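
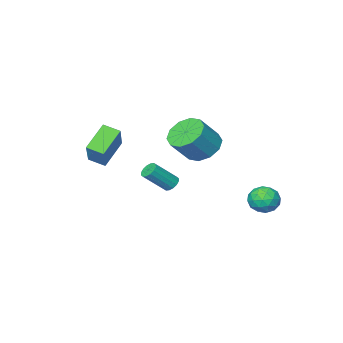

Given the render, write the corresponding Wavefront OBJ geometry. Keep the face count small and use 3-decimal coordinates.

v -1.628 4.297 -2.249
v -1.075 4.511 -2.86
v -1.725 3.029 -2.78
v -1.172 3.243 -3.391
v -0.908 3.171 -2.585
v -0.849 3.954 -2.256
v -1.951 3.586 -3.384
v -1.892 4.369 -3.055
v -1.275 4.071 -3.561
v -0.63 3.815 -3.067
v -2.17 3.725 -2.573
v -1.525 3.469 -2.079
v -1.343 4.515 -2.507
v -1.457 3.025 -3.133
v -1.302 2.982 -2.658
v -0.977 3.108 -3.017
v -1.21 4.188 -2.153
v -0.885 4.314 -2.512
v -0.787 3.526 -2.35
v -1.915 3.226 -3.128
v -1.59 3.352 -3.487
v -1.823 4.432 -2.623
v -1.498 4.558 -2.982
v -2.013 4.014 -3.29
v -1.135 4.383 -3.279
v -1.192 3.638 -3.592
v -1.65 3.839 -3.587
v -1.615 4.299 -3.394
v -0.756 4.232 -2.989
v -0.813 3.487 -3.301
v -0.658 3.444 -2.827
v -0.623 3.905 -2.634
v -0.874 3.974 -3.401
v -1.987 4.053 -2.339
v -2.044 3.308 -2.651
v -2.177 3.635 -3.006
v -2.142 4.096 -2.813
v -1.608 3.902 -2.048
v -1.665 3.157 -2.361
v -1.185 3.241 -2.246
v -1.15 3.701 -2.053
v -1.926 3.566 -2.239
v 0.193 1.08 0.146
v 0.864 1.604 -0.47
v 1.957 1.624 0.739
v 1.287 1.1 1.354
v 0.503 2.039 -0.15
v 1.597 2.059 1.058
v 0.024 2.107 0.282
v 1.117 2.127 1.491
v -0.39 1.784 0.662
v 0.703 1.804 1.871
v -0.582 1.191 0.845
v 0.511 1.211 2.054
v -0.477 0.556 0.761
v 0.616 0.576 1.97
v -0.117 0.121 0.442
v 0.977 0.141 1.65
v 0.363 0.053 0.009
v 1.456 0.073 1.218
v 0.777 0.376 -0.371
v 1.87 0.396 0.838
v 0.969 0.969 -0.554
v 2.062 0.989 0.655
v 2.964 -3.315 -0.027
v 3.814 -2.127 1.383
v 2.452 -2.588 -0.331
v 3.301 -1.4 1.08
v 4.199 -2.9 -1.12
v 5.048 -1.712 0.291
v 3.686 -2.173 -1.423
v 4.536 -0.985 -0.013
v -0.488 -2.586 -3.859
v -0.185 -2.788 -4.23
v 0.972 -3.137 -3.091
v 0.668 -2.934 -2.721
v -0.117 -2.528 -4.219
v 1.04 -2.877 -3.08
v -0.149 -2.283 -4.111
v 1.008 -2.632 -2.973
v -0.272 -2.119 -3.937
v 0.885 -2.468 -2.798
v -0.452 -2.08 -3.741
v 0.705 -2.429 -2.603
v -0.643 -2.177 -3.577
v 0.514 -2.526 -2.439
v -0.792 -2.383 -3.489
v 0.365 -2.732 -2.35
v -0.86 -2.643 -3.5
v 0.297 -2.992 -2.361
v -0.828 -2.888 -3.607
v 0.329 -3.237 -2.469
v -0.705 -3.052 -3.782
v 0.452 -3.401 -2.643
v -0.525 -3.091 -3.977
v 0.632 -3.44 -2.839
v -0.334 -2.994 -4.141
v 0.823 -3.343 -3.003
f 1 38 17
f 38 12 41
f 17 41 6
f 38 41 17
f 1 17 13
f 17 6 18
f 13 18 2
f 17 18 13
f 1 13 22
f 13 2 23
f 22 23 8
f 13 23 22
f 1 22 34
f 22 8 37
f 34 37 11
f 22 37 34
f 1 34 38
f 34 11 42
f 38 42 12
f 34 42 38
f 2 18 29
f 18 6 32
f 29 32 10
f 18 32 29
f 6 41 19
f 41 12 40
f 19 40 5
f 41 40 19
f 12 42 39
f 42 11 35
f 39 35 3
f 42 35 39
f 11 37 36
f 37 8 24
f 36 24 7
f 37 24 36
f 8 23 28
f 23 2 25
f 28 25 9
f 23 25 28
f 4 30 16
f 30 10 31
f 16 31 5
f 30 31 16
f 4 16 14
f 16 5 15
f 14 15 3
f 16 15 14
f 4 14 21
f 14 3 20
f 21 20 7
f 14 20 21
f 4 21 26
f 21 7 27
f 26 27 9
f 21 27 26
f 4 26 30
f 26 9 33
f 30 33 10
f 26 33 30
f 5 31 19
f 31 10 32
f 19 32 6
f 31 32 19
f 3 15 39
f 15 5 40
f 39 40 12
f 15 40 39
f 7 20 36
f 20 3 35
f 36 35 11
f 20 35 36
f 9 27 28
f 27 7 24
f 28 24 8
f 27 24 28
f 10 33 29
f 33 9 25
f 29 25 2
f 33 25 29
f 44 43 47
f 44 47 45
f 45 47 48
f 45 48 46
f 47 43 49
f 47 49 48
f 48 49 50
f 48 50 46
f 49 43 51
f 49 51 50
f 50 51 52
f 50 52 46
f 51 43 53
f 51 53 52
f 52 53 54
f 52 54 46
f 53 43 55
f 53 55 54
f 54 55 56
f 54 56 46
f 55 43 57
f 55 57 56
f 56 57 58
f 56 58 46
f 57 43 59
f 57 59 58
f 58 59 60
f 58 60 46
f 59 43 61
f 59 61 60
f 60 61 62
f 60 62 46
f 61 43 63
f 61 63 62
f 62 63 64
f 62 64 46
f 63 43 44
f 63 44 64
f 64 44 45
f 64 45 46
f 66 68 65
f 69 66 65
f 65 68 67
f 67 69 65
f 66 72 68
f 70 66 69
f 70 72 66
f 68 72 67
f 71 69 67
f 67 72 71
f 71 70 69
f 72 70 71
f 74 73 77
f 74 77 75
f 75 77 78
f 75 78 76
f 77 73 79
f 77 79 78
f 78 79 80
f 78 80 76
f 79 73 81
f 79 81 80
f 80 81 82
f 80 82 76
f 81 73 83
f 81 83 82
f 82 83 84
f 82 84 76
f 83 73 85
f 83 85 84
f 84 85 86
f 84 86 76
f 85 73 87
f 85 87 86
f 86 87 88
f 86 88 76
f 87 73 89
f 87 89 88
f 88 89 90
f 88 90 76
f 89 73 91
f 89 91 90
f 90 91 92
f 90 92 76
f 91 73 93
f 91 93 92
f 92 93 94
f 92 94 76
f 93 73 95
f 93 95 94
f 94 95 96
f 94 96 76
f 95 73 97
f 95 97 96
f 96 97 98
f 96 98 76
f 97 73 74
f 97 74 98
f 98 74 75
f 98 75 76



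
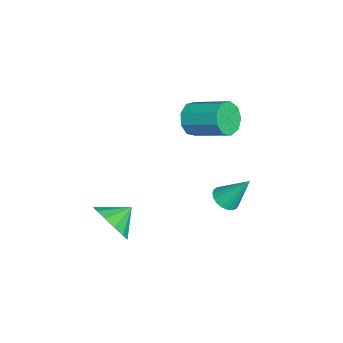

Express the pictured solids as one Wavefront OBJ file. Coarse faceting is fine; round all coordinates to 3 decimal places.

v 2.351 1.422 -2.971
v 2.933 1.326 -2.968
v 2.489 2.298 -1.749
v 2.915 1.526 -3.109
v 2.799 1.708 -3.227
v 2.606 1.841 -3.3
v 2.369 1.901 -3.316
v 2.129 1.879 -3.273
v 1.927 1.777 -3.177
v 1.798 1.615 -3.046
v 1.765 1.419 -2.902
v 1.833 1.224 -2.77
v 1.991 1.063 -2.673
v 2.211 0.964 -2.627
v 2.455 0.945 -2.641
v 2.681 1.008 -2.712
v 2.85 1.143 -2.828
v -1.453 -0.158 -1.624
v -1.063 -0.015 -2.296
v -0.397 1.402 -1.608
v -0.787 1.258 -0.936
v -1.549 0.22 -2.311
v -0.883 1.637 -1.622
v -1.99 0.279 -2.004
v -1.324 1.695 -1.316
v -2.18 0.133 -1.52
v -1.514 1.549 -0.831
v -2.029 -0.15 -1.084
v -1.364 1.267 -0.396
v -1.609 -0.436 -0.901
v -0.944 0.981 -0.213
v -1.116 -0.592 -1.057
v -0.45 0.824 -0.368
v -0.78 -0.546 -1.478
v -0.114 0.871 -0.789
v -0.759 -0.318 -1.967
v -0.093 1.099 -1.279
v 3.305 -2.732 -3.971
v 3.85 -2.845 -3.189
v 2.735 -2.008 -3.469
v 4.085 -2.457 -3.483
v 4.072 -2.155 -3.932
v 3.815 -2.037 -4.394
v 3.397 -2.14 -4.721
v 2.949 -2.43 -4.81
v 2.615 -2.817 -4.633
v 2.5 -3.176 -4.246
v 2.64 -3.395 -3.771
v 2.992 -3.403 -3.36
v 3.443 -3.198 -3.143
f 2 1 4
f 2 4 3
f 4 1 5
f 4 5 3
f 5 1 6
f 5 6 3
f 6 1 7
f 6 7 3
f 7 1 8
f 7 8 3
f 8 1 9
f 8 9 3
f 9 1 10
f 9 10 3
f 10 1 11
f 10 11 3
f 11 1 12
f 11 12 3
f 12 1 13
f 12 13 3
f 13 1 14
f 13 14 3
f 14 1 15
f 14 15 3
f 15 1 16
f 15 16 3
f 16 1 17
f 16 17 3
f 17 1 2
f 17 2 3
f 19 18 22
f 19 22 20
f 20 22 23
f 20 23 21
f 22 18 24
f 22 24 23
f 23 24 25
f 23 25 21
f 24 18 26
f 24 26 25
f 25 26 27
f 25 27 21
f 26 18 28
f 26 28 27
f 27 28 29
f 27 29 21
f 28 18 30
f 28 30 29
f 29 30 31
f 29 31 21
f 30 18 32
f 30 32 31
f 31 32 33
f 31 33 21
f 32 18 34
f 32 34 33
f 33 34 35
f 33 35 21
f 34 18 36
f 34 36 35
f 35 36 37
f 35 37 21
f 36 18 19
f 36 19 37
f 37 19 20
f 37 20 21
f 39 38 41
f 39 41 40
f 41 38 42
f 41 42 40
f 42 38 43
f 42 43 40
f 43 38 44
f 43 44 40
f 44 38 45
f 44 45 40
f 45 38 46
f 45 46 40
f 46 38 47
f 46 47 40
f 47 38 48
f 47 48 40
f 48 38 49
f 48 49 40
f 49 38 50
f 49 50 40
f 50 38 39
f 50 39 40



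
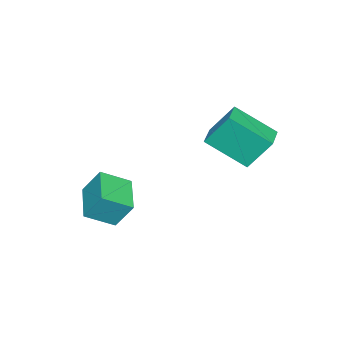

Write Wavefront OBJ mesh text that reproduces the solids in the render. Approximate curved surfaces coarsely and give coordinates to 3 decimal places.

v 2.215 -0.24 -3.823
v 2.956 -1.251 -3.114
v 2.104 0.511 -2.635
v 2.845 -0.5 -1.927
v 3.735 0.6 -4.213
v 4.476 -0.411 -3.505
v 3.624 1.351 -3.026
v 4.365 0.34 -2.317
v -1.256 2.399 -1.029
v -1.599 3.334 0.398
v -1.59 4.155 -2.259
v -1.933 5.089 -0.832
v 0.013 2.711 -0.928
v -0.33 3.645 0.499
v -0.321 4.466 -2.158
v -0.664 5.401 -0.731
f 2 4 1
f 5 2 1
f 1 4 3
f 3 5 1
f 2 8 4
f 6 2 5
f 6 8 2
f 4 8 3
f 7 5 3
f 3 8 7
f 7 6 5
f 8 6 7
f 10 12 9
f 13 10 9
f 9 12 11
f 11 13 9
f 10 16 12
f 14 10 13
f 14 16 10
f 12 16 11
f 15 13 11
f 11 16 15
f 15 14 13
f 16 14 15



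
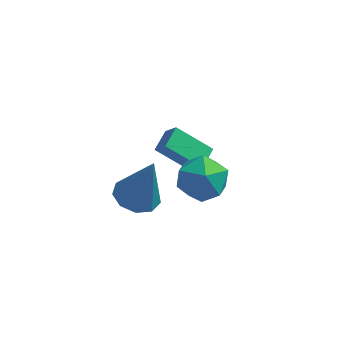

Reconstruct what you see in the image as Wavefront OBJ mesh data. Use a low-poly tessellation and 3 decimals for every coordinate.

v -4.391 0.571 -0.52
v -3.931 0.255 0.147
v -4.144 1.492 -0.255
v -3.683 1.177 0.412
v -2.957 0.483 -1.552
v -2.496 0.168 -0.885
v -2.709 1.405 -1.287
v -2.249 1.089 -0.62
v -4.231 -3.696 1.346
v -3.578 -4.285 1.157
v -3.609 -3.664 3.394
v -3.37 -3.71 1.085
v -3.565 -3.128 1.135
v -4.072 -2.812 1.284
v -4.653 -2.909 1.462
v -5.037 -3.374 1.586
v -5.043 -3.99 1.598
v -4.67 -4.468 1.491
v -4.091 -4.584 1.317
v -3.032 -0.491 0.125
v -2.486 -0.639 -0.835
v -2.074 -1.821 0.875
v -1.528 -1.969 -0.085
v -1.361 -1.044 0.514
v -1.953 -0.222 0.05
v -2.607 -2.238 -0.01
v -3.199 -1.416 -0.474
v -2.223 -1.719 -0.919
v -1.453 -0.981 -0.595
v -3.107 -1.479 0.635
v -2.337 -0.741 0.959
f 2 4 1
f 5 2 1
f 1 4 3
f 3 5 1
f 2 8 4
f 6 2 5
f 6 8 2
f 4 8 3
f 7 5 3
f 3 8 7
f 7 6 5
f 8 6 7
f 10 9 12
f 10 12 11
f 12 9 13
f 12 13 11
f 13 9 14
f 13 14 11
f 14 9 15
f 14 15 11
f 15 9 16
f 15 16 11
f 16 9 17
f 16 17 11
f 17 9 18
f 17 18 11
f 18 9 19
f 18 19 11
f 19 9 10
f 19 10 11
f 20 31 25
f 20 25 21
f 20 21 27
f 20 27 30
f 20 30 31
f 21 25 29
f 25 31 24
f 31 30 22
f 30 27 26
f 27 21 28
f 23 29 24
f 23 24 22
f 23 22 26
f 23 26 28
f 23 28 29
f 24 29 25
f 22 24 31
f 26 22 30
f 28 26 27
f 29 28 21



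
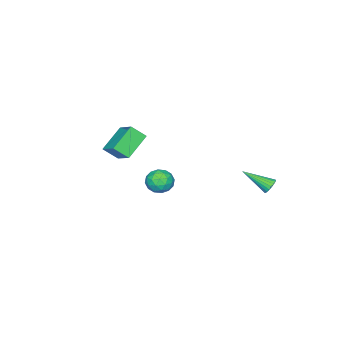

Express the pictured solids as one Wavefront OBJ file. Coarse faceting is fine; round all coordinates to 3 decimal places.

v -2.792 3.504 -2.112
v -2.471 3.806 -1.854
v -2.228 2.116 -1.188
v -2.646 3.814 -1.734
v -2.846 3.77 -1.68
v -3.037 3.679 -1.7
v -3.185 3.558 -1.791
v -3.265 3.428 -1.938
v -3.263 3.311 -2.115
v -3.18 3.227 -2.291
v -3.03 3.191 -2.437
v -2.838 3.21 -2.526
v -2.639 3.279 -2.543
v -2.466 3.387 -2.486
v -2.349 3.516 -2.364
v -2.308 3.642 -2.199
v -2.352 3.745 -2.018
v -0.827 -4.758 0.34
v -0.213 -3.552 1.156
v -1.258 -4.075 -0.346
v -0.644 -2.869 0.469
v 0.604 -4.831 -0.629
v 1.218 -3.625 0.186
v 0.173 -4.148 -1.316
v 0.787 -2.942 -0.5
v 1.872 0.333 -0.529
v 2.268 0.988 -0.341
v 2.732 -0.368 0.101
v 3.128 0.287 0.289
v 2.421 0.149 0.608
v 1.889 0.582 0.219
v 3.111 0.038 -0.459
v 2.579 0.471 -0.848
v 3.034 0.806 -0.298
v 2.607 0.874 0.362
v 2.393 -0.254 -0.602
v 1.966 -0.186 0.058
v 1.994 0.722 -0.49
v 3.006 -0.102 0.25
v 2.59 -0.183 0.438
v 2.823 0.202 0.548
v 1.771 0.483 -0.161
v 2.004 0.869 -0.05
v 2.094 0.375 0.507
v 2.996 -0.249 -0.19
v 3.229 0.137 -0.079
v 2.177 0.418 -0.788
v 2.41 0.803 -0.678
v 2.906 0.245 -0.747
v 2.677 1 -0.354
v 3.183 0.588 0.016
v 3.173 0.442 -0.424
v 2.861 0.696 -0.652
v 2.427 1.04 0.034
v 2.932 0.628 0.404
v 2.516 0.547 0.591
v 2.204 0.802 0.363
v 2.877 0.933 0.059
v 2.068 -0.008 -0.644
v 2.573 -0.42 -0.274
v 2.796 -0.182 -0.603
v 2.484 0.073 -0.831
v 1.817 0.032 -0.256
v 2.323 -0.38 0.114
v 2.139 -0.076 0.412
v 1.827 0.178 0.184
v 2.123 -0.313 -0.299
f 2 1 4
f 2 4 3
f 4 1 5
f 4 5 3
f 5 1 6
f 5 6 3
f 6 1 7
f 6 7 3
f 7 1 8
f 7 8 3
f 8 1 9
f 8 9 3
f 9 1 10
f 9 10 3
f 10 1 11
f 10 11 3
f 11 1 12
f 11 12 3
f 12 1 13
f 12 13 3
f 13 1 14
f 13 14 3
f 14 1 15
f 14 15 3
f 15 1 16
f 15 16 3
f 16 1 17
f 16 17 3
f 17 1 2
f 17 2 3
f 19 21 18
f 22 19 18
f 18 21 20
f 20 22 18
f 19 25 21
f 23 19 22
f 23 25 19
f 21 25 20
f 24 22 20
f 20 25 24
f 24 23 22
f 25 23 24
f 26 63 42
f 63 37 66
f 42 66 31
f 63 66 42
f 26 42 38
f 42 31 43
f 38 43 27
f 42 43 38
f 26 38 47
f 38 27 48
f 47 48 33
f 38 48 47
f 26 47 59
f 47 33 62
f 59 62 36
f 47 62 59
f 26 59 63
f 59 36 67
f 63 67 37
f 59 67 63
f 27 43 54
f 43 31 57
f 54 57 35
f 43 57 54
f 31 66 44
f 66 37 65
f 44 65 30
f 66 65 44
f 37 67 64
f 67 36 60
f 64 60 28
f 67 60 64
f 36 62 61
f 62 33 49
f 61 49 32
f 62 49 61
f 33 48 53
f 48 27 50
f 53 50 34
f 48 50 53
f 29 55 41
f 55 35 56
f 41 56 30
f 55 56 41
f 29 41 39
f 41 30 40
f 39 40 28
f 41 40 39
f 29 39 46
f 39 28 45
f 46 45 32
f 39 45 46
f 29 46 51
f 46 32 52
f 51 52 34
f 46 52 51
f 29 51 55
f 51 34 58
f 55 58 35
f 51 58 55
f 30 56 44
f 56 35 57
f 44 57 31
f 56 57 44
f 28 40 64
f 40 30 65
f 64 65 37
f 40 65 64
f 32 45 61
f 45 28 60
f 61 60 36
f 45 60 61
f 34 52 53
f 52 32 49
f 53 49 33
f 52 49 53
f 35 58 54
f 58 34 50
f 54 50 27
f 58 50 54



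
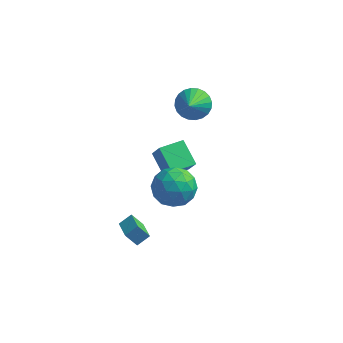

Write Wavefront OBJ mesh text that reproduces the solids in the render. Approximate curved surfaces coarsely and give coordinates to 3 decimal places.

v 0.877 3.579 0.415
v 1.829 3.617 0.297
v 1.083 2.181 1.625
v 1.781 3.856 0.582
v 1.595 4.053 0.841
v 1.3 4.178 1.035
v 0.941 4.211 1.135
v 0.572 4.148 1.125
v 0.249 3.999 1.007
v 0.022 3.786 0.799
v -0.075 3.541 0.533
v -0.027 3.302 0.248
v 0.159 3.105 -0.01
v 0.454 2.98 -0.205
v 0.813 2.947 -0.305
v 1.183 3.009 -0.295
v 1.505 3.159 -0.177
v 1.732 3.372 0.031
v 0.904 -2.609 0.557
v 1.814 -2.262 1.219
v 2.106 -3.478 -0.639
v 3.016 -3.131 0.023
v 2.263 -3.939 0.433
v 1.52 -3.401 1.173
v 2.4 -2.339 -0.593
v 1.657 -1.801 0.147
v 2.739 -2.095 0.509
v 2.654 -3.084 1.143
v 1.266 -2.656 -0.563
v 1.181 -3.645 0.071
v 1.254 -2.359 0.993
v 2.666 -3.381 -0.413
v 2.224 -3.856 -0.172
v 2.759 -3.652 0.217
v 1.081 -3.029 0.966
v 1.616 -2.825 1.355
v 1.88 -3.81 0.893
v 2.304 -2.915 -0.775
v 2.839 -2.711 -0.386
v 1.161 -2.088 0.363
v 1.696 -1.884 0.752
v 2.04 -1.93 -0.313
v 2.332 -2.057 0.965
v 3.038 -2.568 0.261
v 2.676 -2.102 -0.1
v 2.24 -1.786 0.334
v 2.282 -2.638 1.337
v 2.989 -3.149 0.634
v 2.546 -3.624 0.875
v 2.11 -3.308 1.31
v 2.826 -2.54 0.92
v 0.931 -2.591 -0.054
v 1.638 -3.102 -0.757
v 1.81 -2.432 -0.73
v 1.374 -2.116 -0.295
v 0.882 -3.172 0.319
v 1.588 -3.683 -0.385
v 1.68 -3.954 0.246
v 1.244 -3.638 0.68
v 1.094 -3.2 -0.34
v -0.821 -3.088 -3.552
v -0.334 -2.609 -3.118
v -0.253 -2.971 -4.317
v 0.234 -2.492 -3.883
v -0.134 -4.108 -3.197
v 0.353 -3.629 -2.763
v 0.434 -3.991 -3.962
v 0.921 -3.512 -3.528
v 1.053 -0.422 -1.315
v 0.096 0.475 -0.509
v 0.55 -0.072 -2.301
v -0.407 0.825 -1.494
v 1.967 0.635 -1.406
v 1.01 1.532 -0.599
v 1.464 0.985 -2.391
v 0.507 1.882 -1.585
f 2 1 4
f 2 4 3
f 4 1 5
f 4 5 3
f 5 1 6
f 5 6 3
f 6 1 7
f 6 7 3
f 7 1 8
f 7 8 3
f 8 1 9
f 8 9 3
f 9 1 10
f 9 10 3
f 10 1 11
f 10 11 3
f 11 1 12
f 11 12 3
f 12 1 13
f 12 13 3
f 13 1 14
f 13 14 3
f 14 1 15
f 14 15 3
f 15 1 16
f 15 16 3
f 16 1 17
f 16 17 3
f 17 1 18
f 17 18 3
f 18 1 2
f 18 2 3
f 19 56 35
f 56 30 59
f 35 59 24
f 56 59 35
f 19 35 31
f 35 24 36
f 31 36 20
f 35 36 31
f 19 31 40
f 31 20 41
f 40 41 26
f 31 41 40
f 19 40 52
f 40 26 55
f 52 55 29
f 40 55 52
f 19 52 56
f 52 29 60
f 56 60 30
f 52 60 56
f 20 36 47
f 36 24 50
f 47 50 28
f 36 50 47
f 24 59 37
f 59 30 58
f 37 58 23
f 59 58 37
f 30 60 57
f 60 29 53
f 57 53 21
f 60 53 57
f 29 55 54
f 55 26 42
f 54 42 25
f 55 42 54
f 26 41 46
f 41 20 43
f 46 43 27
f 41 43 46
f 22 48 34
f 48 28 49
f 34 49 23
f 48 49 34
f 22 34 32
f 34 23 33
f 32 33 21
f 34 33 32
f 22 32 39
f 32 21 38
f 39 38 25
f 32 38 39
f 22 39 44
f 39 25 45
f 44 45 27
f 39 45 44
f 22 44 48
f 44 27 51
f 48 51 28
f 44 51 48
f 23 49 37
f 49 28 50
f 37 50 24
f 49 50 37
f 21 33 57
f 33 23 58
f 57 58 30
f 33 58 57
f 25 38 54
f 38 21 53
f 54 53 29
f 38 53 54
f 27 45 46
f 45 25 42
f 46 42 26
f 45 42 46
f 28 51 47
f 51 27 43
f 47 43 20
f 51 43 47
f 62 64 61
f 65 62 61
f 61 64 63
f 63 65 61
f 62 68 64
f 66 62 65
f 66 68 62
f 64 68 63
f 67 65 63
f 63 68 67
f 67 66 65
f 68 66 67
f 70 72 69
f 73 70 69
f 69 72 71
f 71 73 69
f 70 76 72
f 74 70 73
f 74 76 70
f 72 76 71
f 75 73 71
f 71 76 75
f 75 74 73
f 76 74 75



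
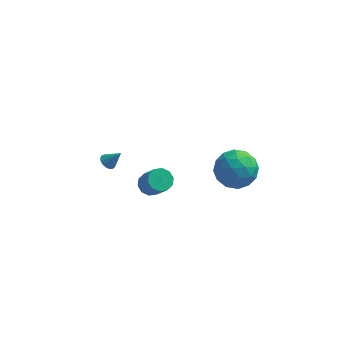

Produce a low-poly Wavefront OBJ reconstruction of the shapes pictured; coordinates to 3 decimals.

v 2.398 0.614 -0.017
v 3.009 0.725 1.021
v 3.411 -1.005 -0.441
v 4.022 -0.894 0.597
v 2.848 -1.182 0.615
v 2.222 -0.182 0.877
v 4.198 -0.098 -0.297
v 3.572 0.902 -0.035
v 4.122 0.285 0.847
v 3.288 -0.385 1.411
v 3.132 0.105 -0.831
v 2.298 -0.565 -0.267
v 2.614 0.812 0.539
v 3.806 -1.092 0.041
v 3.116 -1.261 0.052
v 3.475 -1.196 0.661
v 2.152 0.279 0.455
v 2.511 0.344 1.064
v 2.417 -0.777 0.826
v 3.909 -0.624 -0.484
v 4.268 -0.559 0.125
v 2.945 0.916 -0.081
v 3.304 0.981 0.528
v 4.003 0.497 -0.246
v 3.628 0.618 1.047
v 4.223 -0.333 0.798
v 4.327 0.134 0.273
v 3.959 0.722 0.427
v 3.137 0.225 1.378
v 3.733 -0.727 1.129
v 3.043 -0.896 1.14
v 2.675 -0.308 1.294
v 3.792 -0.034 1.276
v 2.687 0.447 -0.549
v 3.283 -0.505 -0.798
v 3.745 0.028 -0.714
v 3.377 0.616 -0.56
v 2.197 0.053 -0.218
v 2.792 -0.898 -0.467
v 2.461 -1.002 0.153
v 2.093 -0.414 0.307
v 2.628 -0.246 -0.696
v -1.106 -0.225 -1.481
v -0.502 -0.272 -1.811
v 0.13 -1.003 -0.549
v -0.474 -0.955 -0.219
v -0.506 0.096 -1.596
v 0.126 -0.635 -0.334
v -0.739 0.342 -1.337
v -0.107 -0.389 -0.075
v -1.112 0.371 -1.133
v -0.48 -0.36 0.129
v -1.483 0.173 -1.062
v -0.851 -0.558 0.2
v -1.71 -0.177 -1.151
v -1.078 -0.908 0.111
v -1.706 -0.545 -1.366
v -1.074 -1.276 -0.104
v -1.473 -0.791 -1.625
v -0.841 -1.522 -0.363
v -1.1 -0.82 -1.829
v -0.468 -1.551 -0.567
v -0.729 -0.622 -1.9
v -0.097 -1.353 -0.638
v -3.856 3.212 -3.579
v -3.472 3.12 -3.901
v -3.144 3.248 -2.741
v -3.488 3.364 -3.898
v -3.589 3.573 -3.821
v -3.751 3.699 -3.689
v -3.937 3.713 -3.532
v -4.104 3.613 -3.385
v -4.215 3.421 -3.283
v -4.243 3.181 -3.248
v -4.183 2.948 -3.29
v -4.048 2.776 -3.397
v -3.868 2.703 -3.546
v -3.686 2.747 -3.703
v -3.543 2.898 -3.831
f 1 38 17
f 38 12 41
f 17 41 6
f 38 41 17
f 1 17 13
f 17 6 18
f 13 18 2
f 17 18 13
f 1 13 22
f 13 2 23
f 22 23 8
f 13 23 22
f 1 22 34
f 22 8 37
f 34 37 11
f 22 37 34
f 1 34 38
f 34 11 42
f 38 42 12
f 34 42 38
f 2 18 29
f 18 6 32
f 29 32 10
f 18 32 29
f 6 41 19
f 41 12 40
f 19 40 5
f 41 40 19
f 12 42 39
f 42 11 35
f 39 35 3
f 42 35 39
f 11 37 36
f 37 8 24
f 36 24 7
f 37 24 36
f 8 23 28
f 23 2 25
f 28 25 9
f 23 25 28
f 4 30 16
f 30 10 31
f 16 31 5
f 30 31 16
f 4 16 14
f 16 5 15
f 14 15 3
f 16 15 14
f 4 14 21
f 14 3 20
f 21 20 7
f 14 20 21
f 4 21 26
f 21 7 27
f 26 27 9
f 21 27 26
f 4 26 30
f 26 9 33
f 30 33 10
f 26 33 30
f 5 31 19
f 31 10 32
f 19 32 6
f 31 32 19
f 3 15 39
f 15 5 40
f 39 40 12
f 15 40 39
f 7 20 36
f 20 3 35
f 36 35 11
f 20 35 36
f 9 27 28
f 27 7 24
f 28 24 8
f 27 24 28
f 10 33 29
f 33 9 25
f 29 25 2
f 33 25 29
f 44 43 47
f 44 47 45
f 45 47 48
f 45 48 46
f 47 43 49
f 47 49 48
f 48 49 50
f 48 50 46
f 49 43 51
f 49 51 50
f 50 51 52
f 50 52 46
f 51 43 53
f 51 53 52
f 52 53 54
f 52 54 46
f 53 43 55
f 53 55 54
f 54 55 56
f 54 56 46
f 55 43 57
f 55 57 56
f 56 57 58
f 56 58 46
f 57 43 59
f 57 59 58
f 58 59 60
f 58 60 46
f 59 43 61
f 59 61 60
f 60 61 62
f 60 62 46
f 61 43 63
f 61 63 62
f 62 63 64
f 62 64 46
f 63 43 44
f 63 44 64
f 64 44 45
f 64 45 46
f 66 65 68
f 66 68 67
f 68 65 69
f 68 69 67
f 69 65 70
f 69 70 67
f 70 65 71
f 70 71 67
f 71 65 72
f 71 72 67
f 72 65 73
f 72 73 67
f 73 65 74
f 73 74 67
f 74 65 75
f 74 75 67
f 75 65 76
f 75 76 67
f 76 65 77
f 76 77 67
f 77 65 78
f 77 78 67
f 78 65 79
f 78 79 67
f 79 65 66
f 79 66 67



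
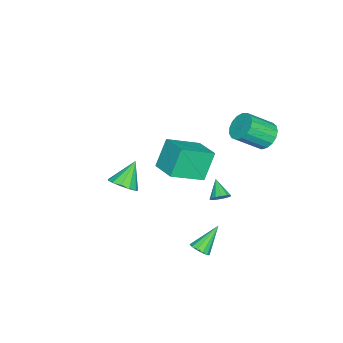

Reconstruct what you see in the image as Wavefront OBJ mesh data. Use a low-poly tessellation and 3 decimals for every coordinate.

v 3.951 3.596 -1.836
v 4.297 3.298 -1.402
v 2.829 4.204 -0.524
v 4.435 3.624 -1.434
v 4.42 3.94 -1.594
v 4.255 4.147 -1.831
v 3.994 4.18 -2.069
v 3.719 4.026 -2.233
v 3.518 3.737 -2.271
v 3.454 3.402 -2.171
v 3.547 3.129 -1.964
v 3.769 3.004 -1.717
v 4.049 3.067 -1.507
v -3.952 4.324 1.823
v -3.188 4.363 1.26
v -2.263 3.174 2.435
v -3.028 3.136 2.997
v -3.124 4.703 1.554
v -2.199 3.515 2.729
v -3.249 4.957 1.91
v -2.325 3.769 3.085
v -3.536 5.066 2.245
v -2.611 3.877 3.42
v -3.918 5.005 2.484
v -2.993 3.816 3.659
v -4.308 4.788 2.571
v -3.383 3.599 3.746
v -4.616 4.465 2.487
v -3.692 3.276 3.662
v -4.773 4.109 2.251
v -3.848 2.921 3.426
v -4.741 3.803 1.916
v -3.817 2.615 3.091
v -4.529 3.616 1.56
v -3.604 2.428 2.735
v -4.184 3.592 1.264
v -3.26 2.403 2.439
v -3.787 3.735 1.096
v -2.862 2.546 2.271
v -3.427 4.013 1.095
v -2.503 2.824 2.27
v 1.274 3.7 0.416
v 1.718 3.326 0.568
v 0.506 3.1 1.184
v 1.733 3.585 0.786
v 1.602 3.88 0.886
v 1.367 4.118 0.837
v 1.102 4.223 0.654
v 0.892 4.163 0.396
v 0.803 3.955 0.145
v 0.864 3.666 -0.02
v 1.054 3.388 -0.047
v 1.315 3.209 0.074
v 1.562 3.186 0.303
v -0.978 -3.145 -2.721
v -0.338 -3.465 -2.097
v -2.142 -2.855 -1.379
v -0.256 -2.938 -2.14
v -0.404 -2.476 -2.368
v -0.734 -2.227 -2.708
v -1.142 -2.269 -3.052
v -1.498 -2.59 -3.291
v -1.689 -3.086 -3.349
v -1.654 -3.602 -3.208
v -1.405 -3.972 -2.913
v -1.021 -4.08 -2.556
v -0.623 -3.891 -2.252
v 2.464 0.421 2.974
v 1.579 0.672 4.602
v 1.069 1.773 2.007
v 0.184 2.025 3.636
v 3.476 1.715 3.324
v 2.591 1.967 4.953
v 2.081 3.068 2.358
v 1.196 3.319 3.986
f 2 1 4
f 2 4 3
f 4 1 5
f 4 5 3
f 5 1 6
f 5 6 3
f 6 1 7
f 6 7 3
f 7 1 8
f 7 8 3
f 8 1 9
f 8 9 3
f 9 1 10
f 9 10 3
f 10 1 11
f 10 11 3
f 11 1 12
f 11 12 3
f 12 1 13
f 12 13 3
f 13 1 2
f 13 2 3
f 15 14 18
f 15 18 16
f 16 18 19
f 16 19 17
f 18 14 20
f 18 20 19
f 19 20 21
f 19 21 17
f 20 14 22
f 20 22 21
f 21 22 23
f 21 23 17
f 22 14 24
f 22 24 23
f 23 24 25
f 23 25 17
f 24 14 26
f 24 26 25
f 25 26 27
f 25 27 17
f 26 14 28
f 26 28 27
f 27 28 29
f 27 29 17
f 28 14 30
f 28 30 29
f 29 30 31
f 29 31 17
f 30 14 32
f 30 32 31
f 31 32 33
f 31 33 17
f 32 14 34
f 32 34 33
f 33 34 35
f 33 35 17
f 34 14 36
f 34 36 35
f 35 36 37
f 35 37 17
f 36 14 38
f 36 38 37
f 37 38 39
f 37 39 17
f 38 14 40
f 38 40 39
f 39 40 41
f 39 41 17
f 40 14 15
f 40 15 41
f 41 15 16
f 41 16 17
f 43 42 45
f 43 45 44
f 45 42 46
f 45 46 44
f 46 42 47
f 46 47 44
f 47 42 48
f 47 48 44
f 48 42 49
f 48 49 44
f 49 42 50
f 49 50 44
f 50 42 51
f 50 51 44
f 51 42 52
f 51 52 44
f 52 42 53
f 52 53 44
f 53 42 54
f 53 54 44
f 54 42 43
f 54 43 44
f 56 55 58
f 56 58 57
f 58 55 59
f 58 59 57
f 59 55 60
f 59 60 57
f 60 55 61
f 60 61 57
f 61 55 62
f 61 62 57
f 62 55 63
f 62 63 57
f 63 55 64
f 63 64 57
f 64 55 65
f 64 65 57
f 65 55 66
f 65 66 57
f 66 55 67
f 66 67 57
f 67 55 56
f 67 56 57
f 69 71 68
f 72 69 68
f 68 71 70
f 70 72 68
f 69 75 71
f 73 69 72
f 73 75 69
f 71 75 70
f 74 72 70
f 70 75 74
f 74 73 72
f 75 73 74



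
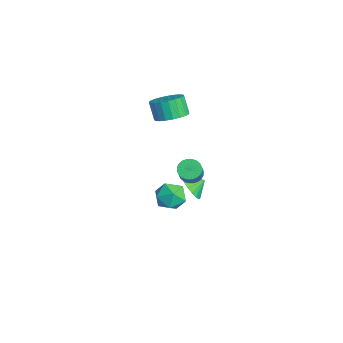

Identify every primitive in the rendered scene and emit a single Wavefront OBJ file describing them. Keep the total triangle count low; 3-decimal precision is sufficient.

v 3.088 1.061 3.121
v 3.538 1.547 2.865
v 4.622 1.185 4.084
v 4.172 0.699 4.339
v 3.39 1.699 3.043
v 4.473 1.337 4.261
v 3.195 1.754 3.232
v 4.278 1.392 4.451
v 2.984 1.704 3.405
v 4.067 1.341 4.623
v 2.789 1.555 3.534
v 3.872 1.193 4.752
v 2.64 1.332 3.6
v 3.723 0.969 4.818
v 2.559 1.067 3.593
v 3.642 0.704 4.812
v 2.558 0.801 3.515
v 3.641 0.439 4.733
v 2.638 0.575 3.376
v 3.722 0.213 4.595
v 2.787 0.423 3.199
v 3.87 0.061 4.417
v 2.982 0.368 3.009
v 4.065 0.006 4.228
v 3.193 0.419 2.837
v 4.276 0.056 4.055
v 3.388 0.567 2.708
v 4.471 0.205 3.926
v 3.537 0.791 2.642
v 4.62 0.428 3.86
v 3.618 1.056 2.648
v 4.701 0.693 3.867
v 3.619 1.321 2.727
v 4.702 0.959 3.945
v 2.947 0.707 1.121
v 3.945 0.547 1.414
v 2.575 -0.907 1.506
v 3.573 -1.067 1.799
v 2.95 -0.445 2.373
v 3.18 0.553 2.135
v 3.34 -0.913 0.785
v 3.57 0.085 0.547
v 4.188 -0.454 1.206
v 3.946 -0.164 2.187
v 2.574 -0.196 0.733
v 2.332 0.094 1.714
v -1.287 2.09 -1.665
v -0.281 2.163 -1.816
v -1.273 2.95 -1.155
v -0.453 2.38 -2.176
v -0.79 2.539 -2.435
v -1.225 2.61 -2.541
v -1.673 2.577 -2.474
v -2.045 2.449 -2.247
v -2.266 2.249 -1.905
v -2.293 2.018 -1.515
v -2.122 1.801 -1.155
v -1.784 1.641 -0.896
v -1.349 1.571 -0.79
v -0.901 1.603 -0.857
v -0.53 1.732 -1.084
v -0.308 1.932 -1.426
v -3.531 1.455 3.24
v -2.927 0.576 3.409
v -3.544 0.386 4.629
v -4.149 1.265 4.46
v -2.673 0.901 3.588
v -3.29 0.71 4.808
v -2.567 1.321 3.707
v -3.184 1.13 4.927
v -2.628 1.764 3.746
v -3.245 1.573 4.965
v -2.846 2.154 3.696
v -3.463 1.963 4.916
v -3.181 2.423 3.568
v -3.799 2.232 4.788
v -3.578 2.525 3.384
v -4.195 2.334 4.603
v -3.966 2.442 3.174
v -4.584 2.251 4.394
v -4.28 2.188 2.976
v -4.897 1.997 4.196
v -4.463 1.808 2.824
v -5.081 1.617 4.043
v -4.486 1.366 2.743
v -5.103 1.176 3.963
v -4.344 0.94 2.749
v -4.961 0.75 3.968
v -4.061 0.604 2.839
v -4.678 0.413 4.059
v -3.686 0.414 2.999
v -4.304 0.224 4.219
v -3.285 0.404 3.201
v -3.902 0.214 4.42
f 2 1 5
f 2 5 3
f 3 5 6
f 3 6 4
f 5 1 7
f 5 7 6
f 6 7 8
f 6 8 4
f 7 1 9
f 7 9 8
f 8 9 10
f 8 10 4
f 9 1 11
f 9 11 10
f 10 11 12
f 10 12 4
f 11 1 13
f 11 13 12
f 12 13 14
f 12 14 4
f 13 1 15
f 13 15 14
f 14 15 16
f 14 16 4
f 15 1 17
f 15 17 16
f 16 17 18
f 16 18 4
f 17 1 19
f 17 19 18
f 18 19 20
f 18 20 4
f 19 1 21
f 19 21 20
f 20 21 22
f 20 22 4
f 21 1 23
f 21 23 22
f 22 23 24
f 22 24 4
f 23 1 25
f 23 25 24
f 24 25 26
f 24 26 4
f 25 1 27
f 25 27 26
f 26 27 28
f 26 28 4
f 27 1 29
f 27 29 28
f 28 29 30
f 28 30 4
f 29 1 31
f 29 31 30
f 30 31 32
f 30 32 4
f 31 1 33
f 31 33 32
f 32 33 34
f 32 34 4
f 33 1 2
f 33 2 34
f 34 2 3
f 34 3 4
f 35 46 40
f 35 40 36
f 35 36 42
f 35 42 45
f 35 45 46
f 36 40 44
f 40 46 39
f 46 45 37
f 45 42 41
f 42 36 43
f 38 44 39
f 38 39 37
f 38 37 41
f 38 41 43
f 38 43 44
f 39 44 40
f 37 39 46
f 41 37 45
f 43 41 42
f 44 43 36
f 48 47 50
f 48 50 49
f 50 47 51
f 50 51 49
f 51 47 52
f 51 52 49
f 52 47 53
f 52 53 49
f 53 47 54
f 53 54 49
f 54 47 55
f 54 55 49
f 55 47 56
f 55 56 49
f 56 47 57
f 56 57 49
f 57 47 58
f 57 58 49
f 58 47 59
f 58 59 49
f 59 47 60
f 59 60 49
f 60 47 61
f 60 61 49
f 61 47 62
f 61 62 49
f 62 47 48
f 62 48 49
f 64 63 67
f 64 67 65
f 65 67 68
f 65 68 66
f 67 63 69
f 67 69 68
f 68 69 70
f 68 70 66
f 69 63 71
f 69 71 70
f 70 71 72
f 70 72 66
f 71 63 73
f 71 73 72
f 72 73 74
f 72 74 66
f 73 63 75
f 73 75 74
f 74 75 76
f 74 76 66
f 75 63 77
f 75 77 76
f 76 77 78
f 76 78 66
f 77 63 79
f 77 79 78
f 78 79 80
f 78 80 66
f 79 63 81
f 79 81 80
f 80 81 82
f 80 82 66
f 81 63 83
f 81 83 82
f 82 83 84
f 82 84 66
f 83 63 85
f 83 85 84
f 84 85 86
f 84 86 66
f 85 63 87
f 85 87 86
f 86 87 88
f 86 88 66
f 87 63 89
f 87 89 88
f 88 89 90
f 88 90 66
f 89 63 91
f 89 91 90
f 90 91 92
f 90 92 66
f 91 63 93
f 91 93 92
f 92 93 94
f 92 94 66
f 93 63 64
f 93 64 94
f 94 64 65
f 94 65 66



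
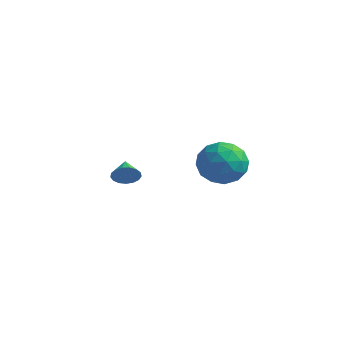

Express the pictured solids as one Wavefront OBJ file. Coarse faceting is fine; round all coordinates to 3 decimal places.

v -2.755 -0.77 -0.226
v -2.288 -0.617 0.259
v -3.425 -0.03 0.186
v -2.214 -0.412 0.011
v -2.264 -0.289 -0.292
v -2.427 -0.277 -0.579
v -2.664 -0.377 -0.785
v -2.922 -0.567 -0.864
v -3.142 -0.804 -0.796
v -3.273 -1.033 -0.597
v -3.286 -1.202 -0.314
v -3.176 -1.272 -0.01
v -2.971 -1.227 0.244
v -2.715 -1.077 0.391
v -2.469 -0.857 0.396
v 2.644 0.249 2.396
v 3.511 -0.293 1.79
v 1.789 -1.447 2.69
v 2.656 -1.989 2.084
v 2.885 -1.505 3.145
v 3.414 -0.456 2.963
v 1.886 -1.284 1.517
v 2.415 -0.235 1.335
v 3.042 -1.24 1.247
v 3.66 -1.377 2.253
v 1.64 -0.363 2.227
v 2.258 -0.5 3.233
v 3.153 0.127 2.067
v 2.147 -1.867 2.413
v 2.282 -1.582 3.036
v 2.792 -1.901 2.68
v 3.096 0.031 2.756
v 3.605 -0.288 2.4
v 3.237 -1 3.197
v 1.695 -1.452 2.08
v 2.204 -1.771 1.724
v 2.508 0.161 1.8
v 3.018 -0.158 1.444
v 2.063 -0.74 1.283
v 3.387 -0.748 1.392
v 2.884 -1.745 1.565
v 2.432 -1.331 1.232
v 2.742 -0.714 1.125
v 3.75 -0.829 1.983
v 3.247 -1.826 2.156
v 3.382 -1.541 2.779
v 3.693 -0.925 2.672
v 3.474 -1.386 1.664
v 2.053 0.086 2.324
v 1.55 -0.911 2.497
v 1.607 -0.815 1.808
v 1.918 -0.199 1.701
v 2.416 0.005 2.915
v 1.913 -0.992 3.088
v 2.558 -1.026 3.355
v 2.868 -0.409 3.248
v 1.826 -0.354 2.816
f 2 1 4
f 2 4 3
f 4 1 5
f 4 5 3
f 5 1 6
f 5 6 3
f 6 1 7
f 6 7 3
f 7 1 8
f 7 8 3
f 8 1 9
f 8 9 3
f 9 1 10
f 9 10 3
f 10 1 11
f 10 11 3
f 11 1 12
f 11 12 3
f 12 1 13
f 12 13 3
f 13 1 14
f 13 14 3
f 14 1 15
f 14 15 3
f 15 1 2
f 15 2 3
f 16 53 32
f 53 27 56
f 32 56 21
f 53 56 32
f 16 32 28
f 32 21 33
f 28 33 17
f 32 33 28
f 16 28 37
f 28 17 38
f 37 38 23
f 28 38 37
f 16 37 49
f 37 23 52
f 49 52 26
f 37 52 49
f 16 49 53
f 49 26 57
f 53 57 27
f 49 57 53
f 17 33 44
f 33 21 47
f 44 47 25
f 33 47 44
f 21 56 34
f 56 27 55
f 34 55 20
f 56 55 34
f 27 57 54
f 57 26 50
f 54 50 18
f 57 50 54
f 26 52 51
f 52 23 39
f 51 39 22
f 52 39 51
f 23 38 43
f 38 17 40
f 43 40 24
f 38 40 43
f 19 45 31
f 45 25 46
f 31 46 20
f 45 46 31
f 19 31 29
f 31 20 30
f 29 30 18
f 31 30 29
f 19 29 36
f 29 18 35
f 36 35 22
f 29 35 36
f 19 36 41
f 36 22 42
f 41 42 24
f 36 42 41
f 19 41 45
f 41 24 48
f 45 48 25
f 41 48 45
f 20 46 34
f 46 25 47
f 34 47 21
f 46 47 34
f 18 30 54
f 30 20 55
f 54 55 27
f 30 55 54
f 22 35 51
f 35 18 50
f 51 50 26
f 35 50 51
f 24 42 43
f 42 22 39
f 43 39 23
f 42 39 43
f 25 48 44
f 48 24 40
f 44 40 17
f 48 40 44



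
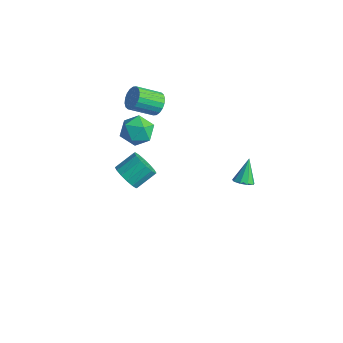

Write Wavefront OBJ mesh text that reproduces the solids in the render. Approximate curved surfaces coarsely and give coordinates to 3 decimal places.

v -2.632 0.091 1.943
v -1.624 0.114 2.311
v -2.536 -1.634 1.789
v -1.528 -1.611 2.157
v -2.344 -1.382 2.814
v -2.404 -0.316 2.909
v -1.756 -1.204 1.191
v -1.816 -0.138 1.286
v -1.083 -0.686 1.846
v -1.447 -0.796 2.849
v -2.713 -0.724 1.251
v -3.077 -0.834 2.254
v 3.921 1.724 0.212
v 4.304 2.193 0.037
v 3.479 2.556 1.468
v 3.914 2.249 -0.137
v 3.527 2.06 -0.148
v 3.324 1.714 0.009
v 3.4 1.373 0.261
v 3.72 1.196 0.49
v 4.133 1.267 0.589
v 4.447 1.552 0.511
v 4.515 1.917 0.293
v -3.456 1.966 1.584
v -2.95 1.447 1.27
v -3.677 0.196 2.162
v -4.184 0.714 2.476
v -2.782 1.555 1.559
v -3.509 0.304 2.451
v -2.747 1.745 1.853
v -3.474 0.494 2.745
v -2.853 1.978 2.094
v -3.58 0.727 2.986
v -3.078 2.209 2.234
v -3.806 0.958 3.126
v -3.379 2.392 2.245
v -4.106 1.14 3.137
v -3.694 2.49 2.125
v -4.422 1.239 3.017
v -3.963 2.484 1.898
v -4.69 1.233 2.79
v -4.131 2.376 1.609
v -4.858 1.125 2.501
v -4.166 2.186 1.315
v -4.893 0.935 2.207
v -4.06 1.953 1.074
v -4.787 0.702 1.966
v -3.834 1.722 0.934
v -4.562 0.471 1.826
v -3.534 1.54 0.923
v -4.261 0.288 1.815
v -3.218 1.441 1.043
v -3.946 0.19 1.935
v -3.498 -0.439 -3.961
v -2.796 -0.209 -4.573
v -2.52 1.029 -3.792
v -3.222 0.799 -3.179
v -3.205 0.001 -4.762
v -2.929 1.24 -3.98
v -3.692 0.094 -4.736
v -3.416 1.332 -3.954
v -4.128 0.043 -4.502
v -3.852 1.281 -3.72
v -4.395 -0.137 -4.123
v -4.119 1.101 -3.341
v -4.421 -0.398 -3.701
v -4.145 0.84 -2.919
v -4.2 -0.669 -3.348
v -3.924 0.569 -2.567
v -3.791 -0.88 -3.16
v -3.515 0.359 -2.378
v -3.304 -0.972 -3.186
v -3.028 0.266 -2.404
v -2.868 -0.921 -3.42
v -2.592 0.317 -2.638
v -2.601 -0.741 -3.799
v -2.325 0.497 -3.017
v -2.575 -0.48 -4.221
v -2.299 0.758 -3.439
f 1 12 6
f 1 6 2
f 1 2 8
f 1 8 11
f 1 11 12
f 2 6 10
f 6 12 5
f 12 11 3
f 11 8 7
f 8 2 9
f 4 10 5
f 4 5 3
f 4 3 7
f 4 7 9
f 4 9 10
f 5 10 6
f 3 5 12
f 7 3 11
f 9 7 8
f 10 9 2
f 14 13 16
f 14 16 15
f 16 13 17
f 16 17 15
f 17 13 18
f 17 18 15
f 18 13 19
f 18 19 15
f 19 13 20
f 19 20 15
f 20 13 21
f 20 21 15
f 21 13 22
f 21 22 15
f 22 13 23
f 22 23 15
f 23 13 14
f 23 14 15
f 25 24 28
f 25 28 26
f 26 28 29
f 26 29 27
f 28 24 30
f 28 30 29
f 29 30 31
f 29 31 27
f 30 24 32
f 30 32 31
f 31 32 33
f 31 33 27
f 32 24 34
f 32 34 33
f 33 34 35
f 33 35 27
f 34 24 36
f 34 36 35
f 35 36 37
f 35 37 27
f 36 24 38
f 36 38 37
f 37 38 39
f 37 39 27
f 38 24 40
f 38 40 39
f 39 40 41
f 39 41 27
f 40 24 42
f 40 42 41
f 41 42 43
f 41 43 27
f 42 24 44
f 42 44 43
f 43 44 45
f 43 45 27
f 44 24 46
f 44 46 45
f 45 46 47
f 45 47 27
f 46 24 48
f 46 48 47
f 47 48 49
f 47 49 27
f 48 24 50
f 48 50 49
f 49 50 51
f 49 51 27
f 50 24 52
f 50 52 51
f 51 52 53
f 51 53 27
f 52 24 25
f 52 25 53
f 53 25 26
f 53 26 27
f 55 54 58
f 55 58 56
f 56 58 59
f 56 59 57
f 58 54 60
f 58 60 59
f 59 60 61
f 59 61 57
f 60 54 62
f 60 62 61
f 61 62 63
f 61 63 57
f 62 54 64
f 62 64 63
f 63 64 65
f 63 65 57
f 64 54 66
f 64 66 65
f 65 66 67
f 65 67 57
f 66 54 68
f 66 68 67
f 67 68 69
f 67 69 57
f 68 54 70
f 68 70 69
f 69 70 71
f 69 71 57
f 70 54 72
f 70 72 71
f 71 72 73
f 71 73 57
f 72 54 74
f 72 74 73
f 73 74 75
f 73 75 57
f 74 54 76
f 74 76 75
f 75 76 77
f 75 77 57
f 76 54 78
f 76 78 77
f 77 78 79
f 77 79 57
f 78 54 55
f 78 55 79
f 79 55 56
f 79 56 57



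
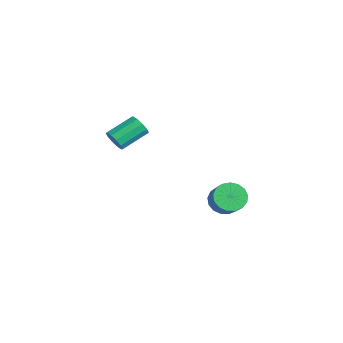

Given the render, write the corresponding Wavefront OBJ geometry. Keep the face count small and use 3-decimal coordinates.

v 2.376 0.953 -3.828
v 2.849 0.525 -4.405
v 3.757 0.4 -3.569
v 3.284 0.827 -2.992
v 2.956 0.918 -4.462
v 3.863 0.793 -3.627
v 2.93 1.32 -4.374
v 3.837 1.195 -3.538
v 2.777 1.637 -4.161
v 3.684 1.512 -3.325
v 2.532 1.797 -3.871
v 3.44 1.672 -3.035
v 2.252 1.764 -3.572
v 3.159 1.639 -2.736
v 2 1.545 -3.331
v 2.908 1.42 -2.495
v 1.834 1.19 -3.204
v 2.742 1.065 -2.368
v 1.793 0.781 -3.22
v 2.7 0.656 -2.384
v 1.885 0.411 -3.375
v 2.792 0.286 -2.539
v 2.089 0.165 -3.634
v 2.997 0.04 -2.799
v 2.36 0.1 -3.938
v 3.267 -0.025 -3.102
v 2.634 0.23 -4.216
v 3.541 0.105 -3.38
v -3.503 -2.404 -2.123
v -3.299 -2.106 -2.699
v -3.513 -0.597 -1.992
v -3.717 -0.896 -1.417
v -3.716 -2.155 -2.719
v -3.93 -0.647 -2.012
v -4.051 -2.3 -2.512
v -4.266 -0.791 -1.805
v -4.177 -2.485 -2.156
v -4.392 -0.976 -1.449
v -4.046 -2.639 -1.788
v -4.26 -1.13 -1.081
v -3.707 -2.703 -1.548
v -3.921 -1.194 -0.841
v -3.29 -2.653 -1.528
v -3.504 -1.145 -0.821
v -2.954 -2.509 -1.735
v -3.169 -1 -1.028
v -2.828 -2.324 -2.091
v -3.043 -0.815 -1.384
v -2.96 -2.17 -2.459
v -3.174 -0.661 -1.752
f 2 1 5
f 2 5 3
f 3 5 6
f 3 6 4
f 5 1 7
f 5 7 6
f 6 7 8
f 6 8 4
f 7 1 9
f 7 9 8
f 8 9 10
f 8 10 4
f 9 1 11
f 9 11 10
f 10 11 12
f 10 12 4
f 11 1 13
f 11 13 12
f 12 13 14
f 12 14 4
f 13 1 15
f 13 15 14
f 14 15 16
f 14 16 4
f 15 1 17
f 15 17 16
f 16 17 18
f 16 18 4
f 17 1 19
f 17 19 18
f 18 19 20
f 18 20 4
f 19 1 21
f 19 21 20
f 20 21 22
f 20 22 4
f 21 1 23
f 21 23 22
f 22 23 24
f 22 24 4
f 23 1 25
f 23 25 24
f 24 25 26
f 24 26 4
f 25 1 27
f 25 27 26
f 26 27 28
f 26 28 4
f 27 1 2
f 27 2 28
f 28 2 3
f 28 3 4
f 30 29 33
f 30 33 31
f 31 33 34
f 31 34 32
f 33 29 35
f 33 35 34
f 34 35 36
f 34 36 32
f 35 29 37
f 35 37 36
f 36 37 38
f 36 38 32
f 37 29 39
f 37 39 38
f 38 39 40
f 38 40 32
f 39 29 41
f 39 41 40
f 40 41 42
f 40 42 32
f 41 29 43
f 41 43 42
f 42 43 44
f 42 44 32
f 43 29 45
f 43 45 44
f 44 45 46
f 44 46 32
f 45 29 47
f 45 47 46
f 46 47 48
f 46 48 32
f 47 29 49
f 47 49 48
f 48 49 50
f 48 50 32
f 49 29 30
f 49 30 50
f 50 30 31
f 50 31 32



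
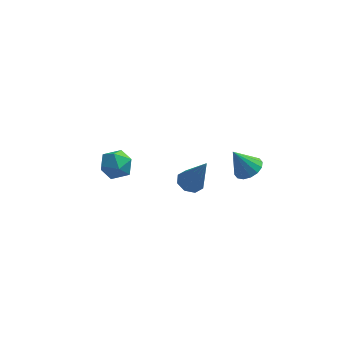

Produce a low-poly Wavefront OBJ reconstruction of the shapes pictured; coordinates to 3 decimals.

v 2.79 1.9 -2.292
v 3.373 1.691 -1.966
v 2.11 1.82 -1.128
v 3.375 2.052 -1.94
v 3.221 2.373 -2.008
v 2.951 2.567 -2.152
v 2.638 2.582 -2.334
v 2.365 2.415 -2.504
v 2.206 2.11 -2.618
v 2.204 1.748 -2.644
v 2.358 1.428 -2.576
v 2.628 1.233 -2.432
v 2.941 1.218 -2.25
v 3.214 1.385 -2.08
v -2.799 2.665 -2.297
v -2.36 2.462 -2.972
v -3.52 1.538 -2.428
v -3.081 1.335 -3.103
v -2.721 1.324 -2.355
v -2.275 2.021 -2.274
v -3.605 1.979 -3.126
v -3.159 2.676 -3.045
v -2.858 2.039 -3.485
v -2.311 1.634 -3.008
v -3.569 2.366 -2.392
v -3.022 1.961 -1.915
v 0.701 -2.321 0.69
v 1.226 -2.469 0.441
v 1.379 -2.739 2.37
v 1.207 -2.026 0.559
v 0.891 -1.755 0.754
v 0.464 -1.816 0.911
v 0.175 -2.172 0.939
v 0.195 -2.616 0.82
v 0.511 -2.886 0.626
v 0.938 -2.825 0.468
f 2 1 4
f 2 4 3
f 4 1 5
f 4 5 3
f 5 1 6
f 5 6 3
f 6 1 7
f 6 7 3
f 7 1 8
f 7 8 3
f 8 1 9
f 8 9 3
f 9 1 10
f 9 10 3
f 10 1 11
f 10 11 3
f 11 1 12
f 11 12 3
f 12 1 13
f 12 13 3
f 13 1 14
f 13 14 3
f 14 1 2
f 14 2 3
f 15 26 20
f 15 20 16
f 15 16 22
f 15 22 25
f 15 25 26
f 16 20 24
f 20 26 19
f 26 25 17
f 25 22 21
f 22 16 23
f 18 24 19
f 18 19 17
f 18 17 21
f 18 21 23
f 18 23 24
f 19 24 20
f 17 19 26
f 21 17 25
f 23 21 22
f 24 23 16
f 28 27 30
f 28 30 29
f 30 27 31
f 30 31 29
f 31 27 32
f 31 32 29
f 32 27 33
f 32 33 29
f 33 27 34
f 33 34 29
f 34 27 35
f 34 35 29
f 35 27 36
f 35 36 29
f 36 27 28
f 36 28 29



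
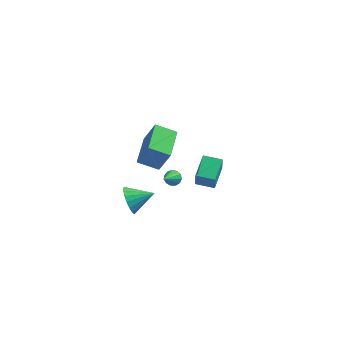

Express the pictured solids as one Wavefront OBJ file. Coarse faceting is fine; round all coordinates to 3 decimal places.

v -1.143 -4.081 1.51
v -0.734 -4.406 0.753
v 0.163 -3.599 2.01
v -0.833 -4.024 0.645
v -0.995 -3.653 0.709
v -1.185 -3.367 0.931
v -1.368 -3.222 1.268
v -1.506 -3.247 1.653
v -1.572 -3.438 2.009
v -1.553 -3.756 2.267
v -1.453 -4.138 2.374
v -1.292 -4.509 2.31
v -1.102 -4.795 2.088
v -0.919 -4.94 1.751
v -0.781 -4.914 1.367
v -0.715 -4.724 1.01
v 0.135 0.993 -1.148
v 0.325 1.298 -0.746
v -0.115 -0.273 -0.072
v 0.025 1.348 -0.757
v -0.24 1.285 -0.892
v -0.386 1.129 -1.109
v -0.367 0.93 -1.338
v -0.188 0.751 -1.507
v 0.093 0.648 -1.562
v 0.388 0.655 -1.486
v 0.602 0.769 -1.302
v 0.668 0.954 -1.07
v 0.565 1.151 -0.862
v 2.37 -3.26 3.037
v 2.436 -3.502 4.046
v 2.458 -1.734 3.397
v 2.524 -1.976 4.406
v 3.476 -3.304 2.954
v 3.542 -3.546 3.963
v 3.564 -1.778 3.314
v 3.63 -2.02 4.323
v -2.357 2.338 -1.497
v -1.611 2.159 0.219
v -2.44 4.441 -1.242
v -1.695 4.262 0.474
v -1.045 2.458 -2.054
v -0.3 2.279 -0.338
v -1.129 4.561 -1.799
v -0.383 4.382 -0.083
f 2 1 4
f 2 4 3
f 4 1 5
f 4 5 3
f 5 1 6
f 5 6 3
f 6 1 7
f 6 7 3
f 7 1 8
f 7 8 3
f 8 1 9
f 8 9 3
f 9 1 10
f 9 10 3
f 10 1 11
f 10 11 3
f 11 1 12
f 11 12 3
f 12 1 13
f 12 13 3
f 13 1 14
f 13 14 3
f 14 1 15
f 14 15 3
f 15 1 16
f 15 16 3
f 16 1 2
f 16 2 3
f 18 17 20
f 18 20 19
f 20 17 21
f 20 21 19
f 21 17 22
f 21 22 19
f 22 17 23
f 22 23 19
f 23 17 24
f 23 24 19
f 24 17 25
f 24 25 19
f 25 17 26
f 25 26 19
f 26 17 27
f 26 27 19
f 27 17 28
f 27 28 19
f 28 17 29
f 28 29 19
f 29 17 18
f 29 18 19
f 31 33 30
f 34 31 30
f 30 33 32
f 32 34 30
f 31 37 33
f 35 31 34
f 35 37 31
f 33 37 32
f 36 34 32
f 32 37 36
f 36 35 34
f 37 35 36
f 39 41 38
f 42 39 38
f 38 41 40
f 40 42 38
f 39 45 41
f 43 39 42
f 43 45 39
f 41 45 40
f 44 42 40
f 40 45 44
f 44 43 42
f 45 43 44



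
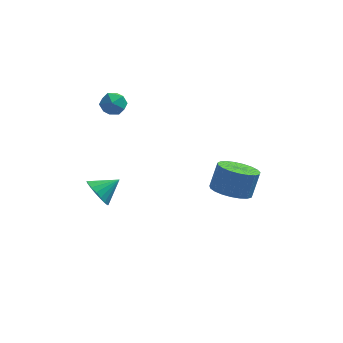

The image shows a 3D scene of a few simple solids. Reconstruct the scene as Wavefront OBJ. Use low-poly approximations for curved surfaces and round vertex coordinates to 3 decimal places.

v -1.798 -3.172 0.873
v -1.431 -3.119 0.256
v -0.962 -2.748 1.407
v -1.584 -2.838 0.272
v -1.779 -2.623 0.407
v -1.978 -2.517 0.635
v -2.142 -2.54 0.909
v -2.237 -2.689 1.176
v -2.246 -2.933 1.383
v -2.166 -3.225 1.489
v -2.013 -3.506 1.473
v -1.818 -3.721 1.338
v -1.618 -3.827 1.111
v -1.455 -3.804 0.836
v -1.359 -3.655 0.569
v -1.351 -3.411 0.362
v 3.341 0.029 -1.351
v 3.84 0.687 -1.755
v 4.139 1.15 -0.633
v 3.639 0.491 -0.229
v 3.495 0.852 -1.732
v 3.794 1.314 -0.609
v 3.124 0.874 -1.642
v 3.423 1.337 -0.52
v 2.79 0.751 -1.502
v 3.089 1.213 -0.38
v 2.552 0.502 -1.336
v 2.851 0.964 -0.214
v 2.449 0.172 -1.173
v 2.748 0.634 -0.05
v 2.501 -0.184 -1.04
v 2.8 0.279 0.082
v 2.698 -0.502 -0.961
v 2.997 -0.04 0.161
v 3.006 -0.729 -0.95
v 3.305 -0.266 0.172
v 3.372 -0.824 -1.008
v 3.671 -0.362 0.114
v 3.732 -0.772 -1.125
v 4.031 -0.31 -0.003
v 4.025 -0.582 -1.282
v 4.324 -0.12 -0.16
v 4.199 -0.286 -1.45
v 4.498 0.176 -0.328
v 4.225 0.064 -1.601
v 4.524 0.527 -0.479
v 4.098 0.409 -1.709
v 4.397 0.871 -0.587
v -2.113 1.952 2.779
v -1.512 2.131 2.994
v -1.728 0.989 2.506
v -1.127 1.168 2.721
v -1.62 1.076 3.154
v -1.858 1.671 3.323
v -1.382 1.449 2.177
v -1.62 2.044 2.346
v -1.061 1.82 2.622
v -1.208 1.59 3.225
v -2.032 1.53 2.275
v -2.179 1.3 2.878
f 2 1 4
f 2 4 3
f 4 1 5
f 4 5 3
f 5 1 6
f 5 6 3
f 6 1 7
f 6 7 3
f 7 1 8
f 7 8 3
f 8 1 9
f 8 9 3
f 9 1 10
f 9 10 3
f 10 1 11
f 10 11 3
f 11 1 12
f 11 12 3
f 12 1 13
f 12 13 3
f 13 1 14
f 13 14 3
f 14 1 15
f 14 15 3
f 15 1 16
f 15 16 3
f 16 1 2
f 16 2 3
f 18 17 21
f 18 21 19
f 19 21 22
f 19 22 20
f 21 17 23
f 21 23 22
f 22 23 24
f 22 24 20
f 23 17 25
f 23 25 24
f 24 25 26
f 24 26 20
f 25 17 27
f 25 27 26
f 26 27 28
f 26 28 20
f 27 17 29
f 27 29 28
f 28 29 30
f 28 30 20
f 29 17 31
f 29 31 30
f 30 31 32
f 30 32 20
f 31 17 33
f 31 33 32
f 32 33 34
f 32 34 20
f 33 17 35
f 33 35 34
f 34 35 36
f 34 36 20
f 35 17 37
f 35 37 36
f 36 37 38
f 36 38 20
f 37 17 39
f 37 39 38
f 38 39 40
f 38 40 20
f 39 17 41
f 39 41 40
f 40 41 42
f 40 42 20
f 41 17 43
f 41 43 42
f 42 43 44
f 42 44 20
f 43 17 45
f 43 45 44
f 44 45 46
f 44 46 20
f 45 17 47
f 45 47 46
f 46 47 48
f 46 48 20
f 47 17 18
f 47 18 48
f 48 18 19
f 48 19 20
f 49 60 54
f 49 54 50
f 49 50 56
f 49 56 59
f 49 59 60
f 50 54 58
f 54 60 53
f 60 59 51
f 59 56 55
f 56 50 57
f 52 58 53
f 52 53 51
f 52 51 55
f 52 55 57
f 52 57 58
f 53 58 54
f 51 53 60
f 55 51 59
f 57 55 56
f 58 57 50



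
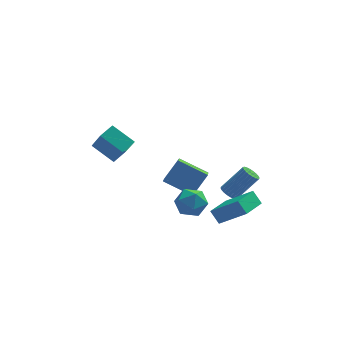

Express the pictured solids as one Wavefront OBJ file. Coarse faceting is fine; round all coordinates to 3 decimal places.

v 2.004 -0.972 -2.32
v 2.424 -1.035 -2.67
v 3.575 -0.811 -1.331
v 3.156 -0.748 -0.98
v 2.393 -0.823 -2.679
v 3.544 -0.599 -1.34
v 2.303 -0.633 -2.633
v 3.455 -0.41 -1.294
v 2.168 -0.495 -2.54
v 3.319 -0.272 -1.201
v 2.008 -0.43 -2.413
v 3.159 -0.206 -1.074
v 1.847 -0.447 -2.272
v 2.998 -0.223 -0.933
v 1.71 -0.544 -2.138
v 2.861 -0.32 -0.799
v 1.618 -0.706 -2.032
v 2.769 -0.483 -0.693
v 1.585 -0.909 -1.969
v 2.736 -0.685 -0.63
v 1.616 -1.121 -1.96
v 2.767 -0.897 -0.621
v 1.705 -1.31 -2.006
v 2.857 -1.087 -0.667
v 1.841 -1.448 -2.099
v 2.992 -1.225 -0.76
v 2.001 -1.514 -2.226
v 3.152 -1.29 -0.887
v 2.162 -1.497 -2.367
v 3.313 -1.273 -1.028
v 2.299 -1.4 -2.501
v 3.45 -1.176 -1.162
v 2.391 -1.237 -2.607
v 3.542 -1.014 -1.268
v -0.412 -2.359 -0.876
v -0.14 -1.951 -1.685
v -0.02 -3.729 -1.435
v 0.252 -3.321 -2.244
v 0.748 -3.176 -1.451
v 0.505 -2.329 -1.106
v -0.665 -3.351 -2.014
v -0.908 -2.504 -1.669
v -0.297 -2.564 -2.389
v 0.577 -2.456 -2.041
v -0.737 -3.224 -1.079
v 0.137 -3.116 -0.731
v 2.488 -4.879 -1.031
v 2.089 -4.483 -0.367
v 1.194 -4.255 -2.18
v 0.795 -3.859 -1.516
v 3.385 -3.521 -1.304
v 2.986 -3.125 -0.64
v 2.091 -2.897 -2.453
v 1.692 -2.501 -1.789
v 0.275 0.644 -3.633
v -1.238 1.266 -2.858
v 0.44 2.178 -4.541
v -1.073 2.8 -3.766
v 1.113 1.24 -2.474
v -0.4 1.862 -1.699
v 1.278 2.774 -3.382
v -0.235 3.396 -2.607
v -3.49 -3.423 2.783
v -4.545 -2.756 3.577
v -3.899 -2.362 1.349
v -4.955 -1.695 2.143
v -2.865 -2.785 3.077
v -3.921 -2.118 3.871
v -3.275 -1.724 1.643
v -4.33 -1.057 2.437
f 2 1 5
f 2 5 3
f 3 5 6
f 3 6 4
f 5 1 7
f 5 7 6
f 6 7 8
f 6 8 4
f 7 1 9
f 7 9 8
f 8 9 10
f 8 10 4
f 9 1 11
f 9 11 10
f 10 11 12
f 10 12 4
f 11 1 13
f 11 13 12
f 12 13 14
f 12 14 4
f 13 1 15
f 13 15 14
f 14 15 16
f 14 16 4
f 15 1 17
f 15 17 16
f 16 17 18
f 16 18 4
f 17 1 19
f 17 19 18
f 18 19 20
f 18 20 4
f 19 1 21
f 19 21 20
f 20 21 22
f 20 22 4
f 21 1 23
f 21 23 22
f 22 23 24
f 22 24 4
f 23 1 25
f 23 25 24
f 24 25 26
f 24 26 4
f 25 1 27
f 25 27 26
f 26 27 28
f 26 28 4
f 27 1 29
f 27 29 28
f 28 29 30
f 28 30 4
f 29 1 31
f 29 31 30
f 30 31 32
f 30 32 4
f 31 1 33
f 31 33 32
f 32 33 34
f 32 34 4
f 33 1 2
f 33 2 34
f 34 2 3
f 34 3 4
f 35 46 40
f 35 40 36
f 35 36 42
f 35 42 45
f 35 45 46
f 36 40 44
f 40 46 39
f 46 45 37
f 45 42 41
f 42 36 43
f 38 44 39
f 38 39 37
f 38 37 41
f 38 41 43
f 38 43 44
f 39 44 40
f 37 39 46
f 41 37 45
f 43 41 42
f 44 43 36
f 48 50 47
f 51 48 47
f 47 50 49
f 49 51 47
f 48 54 50
f 52 48 51
f 52 54 48
f 50 54 49
f 53 51 49
f 49 54 53
f 53 52 51
f 54 52 53
f 56 58 55
f 59 56 55
f 55 58 57
f 57 59 55
f 56 62 58
f 60 56 59
f 60 62 56
f 58 62 57
f 61 59 57
f 57 62 61
f 61 60 59
f 62 60 61
f 64 66 63
f 67 64 63
f 63 66 65
f 65 67 63
f 64 70 66
f 68 64 67
f 68 70 64
f 66 70 65
f 69 67 65
f 65 70 69
f 69 68 67
f 70 68 69



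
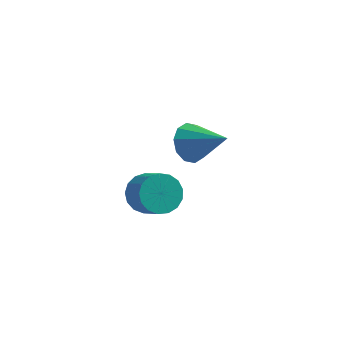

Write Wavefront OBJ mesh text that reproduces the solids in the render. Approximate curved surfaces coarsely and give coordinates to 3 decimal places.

v -2.092 0.703 -4.3
v -1.221 0.886 -4.756
v -0.477 -0.06 -3.716
v -1.348 -0.243 -3.26
v -1.25 1.228 -4.424
v -0.507 0.283 -3.384
v -1.472 1.451 -4.063
v -0.729 0.506 -3.023
v -1.836 1.502 -3.756
v -1.093 0.557 -2.716
v -2.259 1.37 -3.574
v -1.515 0.425 -2.534
v -2.643 1.085 -3.558
v -1.899 0.14 -2.518
v -2.901 0.712 -3.712
v -2.157 -0.233 -2.672
v -2.974 0.338 -4.001
v -2.23 -0.608 -2.961
v -2.844 0.047 -4.358
v -2.101 -0.899 -3.318
v -2.543 -0.094 -4.702
v -1.799 -1.04 -3.662
v -2.138 -0.053 -4.954
v -1.394 -0.998 -3.914
v -1.722 0.162 -5.056
v -0.978 -0.783 -4.016
v -1.391 0.501 -4.984
v -0.648 -0.445 -3.945
v -0.093 -0.574 0.701
v 0.457 -0.688 -0.09
v 1.453 -1.286 1.879
v 0.55 -0.135 0.122
v 0.398 0.25 0.555
v 0.058 0.321 1.044
v -0.34 0.05 1.402
v -0.643 -0.459 1.492
v -0.736 -1.012 1.279
v -0.584 -1.398 0.846
v -0.244 -1.468 0.358
v 0.154 -1.197 0
f 2 1 5
f 2 5 3
f 3 5 6
f 3 6 4
f 5 1 7
f 5 7 6
f 6 7 8
f 6 8 4
f 7 1 9
f 7 9 8
f 8 9 10
f 8 10 4
f 9 1 11
f 9 11 10
f 10 11 12
f 10 12 4
f 11 1 13
f 11 13 12
f 12 13 14
f 12 14 4
f 13 1 15
f 13 15 14
f 14 15 16
f 14 16 4
f 15 1 17
f 15 17 16
f 16 17 18
f 16 18 4
f 17 1 19
f 17 19 18
f 18 19 20
f 18 20 4
f 19 1 21
f 19 21 20
f 20 21 22
f 20 22 4
f 21 1 23
f 21 23 22
f 22 23 24
f 22 24 4
f 23 1 25
f 23 25 24
f 24 25 26
f 24 26 4
f 25 1 27
f 25 27 26
f 26 27 28
f 26 28 4
f 27 1 2
f 27 2 28
f 28 2 3
f 28 3 4
f 30 29 32
f 30 32 31
f 32 29 33
f 32 33 31
f 33 29 34
f 33 34 31
f 34 29 35
f 34 35 31
f 35 29 36
f 35 36 31
f 36 29 37
f 36 37 31
f 37 29 38
f 37 38 31
f 38 29 39
f 38 39 31
f 39 29 40
f 39 40 31
f 40 29 30
f 40 30 31



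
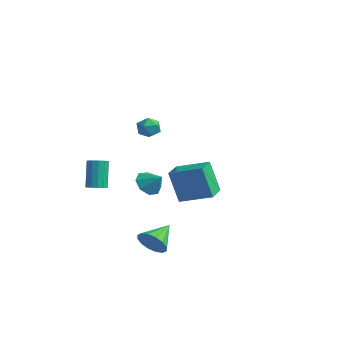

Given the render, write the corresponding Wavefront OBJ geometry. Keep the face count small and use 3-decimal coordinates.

v 2.371 -3.023 -0.249
v 2.816 -2.754 -0.883
v 3.189 -2.777 0.429
v 2.467 -2.3 -0.625
v 2.061 -2.27 -0.147
v 1.837 -2.681 0.271
v 1.926 -3.292 0.385
v 2.276 -3.745 0.128
v 2.681 -3.775 -0.351
v 2.905 -3.364 -0.769
v -0.177 -1.308 3.043
v 0.44 -0.948 3.059
v 0.32 -2.132 2.401
v 0.937 -1.772 2.417
v 0.686 -2.077 3.013
v 0.379 -1.568 3.409
v 0.381 -1.512 2.051
v 0.074 -1.003 2.447
v 0.785 -1.074 2.445
v 0.974 -1.423 3.04
v -0.214 -1.657 2.42
v -0.025 -2.006 3.015
v -2.707 2.758 -4.819
v -3.279 2.448 -2.748
v -3.543 3.941 -4.873
v -4.115 3.631 -2.802
v -1.145 3.889 -4.218
v -1.717 3.579 -2.147
v -1.981 5.072 -4.272
v -2.553 4.762 -2.201
v 2.895 -3.192 -4.23
v 3.47 -3.376 -3.562
v 2.485 -1.788 -3.49
v 3.721 -3.138 -3.875
v 3.75 -2.915 -4.283
v 3.55 -2.766 -4.676
v 3.175 -2.731 -4.95
v 2.725 -2.82 -5.031
v 2.321 -3.009 -4.898
v 2.07 -3.247 -4.585
v 2.041 -3.47 -4.177
v 2.241 -3.619 -3.783
v 2.616 -3.654 -3.509
v 3.066 -3.565 -3.428
v -2.507 -2.844 -2.224
v -2.035 -2.494 -2.166
v -2.602 -2.006 -0.518
v -3.073 -2.356 -0.576
v -2.274 -2.308 -2.303
v -2.841 -1.819 -0.655
v -2.587 -2.292 -2.415
v -3.153 -1.803 -0.767
v -2.874 -2.451 -2.467
v -3.44 -1.963 -0.818
v -3.044 -2.735 -2.441
v -3.611 -2.247 -0.793
v -3.044 -3.054 -2.347
v -3.611 -2.566 -0.699
v -2.873 -3.306 -2.213
v -3.44 -2.818 -0.565
v -2.586 -3.412 -2.083
v -3.153 -2.923 -0.435
v -2.274 -3.337 -1.998
v -2.84 -2.849 -0.35
v -2.035 -3.106 -1.985
v -2.602 -2.617 -0.336
v -1.946 -2.791 -2.047
v -2.513 -2.303 -0.399
f 2 1 4
f 2 4 3
f 4 1 5
f 4 5 3
f 5 1 6
f 5 6 3
f 6 1 7
f 6 7 3
f 7 1 8
f 7 8 3
f 8 1 9
f 8 9 3
f 9 1 10
f 9 10 3
f 10 1 2
f 10 2 3
f 11 22 16
f 11 16 12
f 11 12 18
f 11 18 21
f 11 21 22
f 12 16 20
f 16 22 15
f 22 21 13
f 21 18 17
f 18 12 19
f 14 20 15
f 14 15 13
f 14 13 17
f 14 17 19
f 14 19 20
f 15 20 16
f 13 15 22
f 17 13 21
f 19 17 18
f 20 19 12
f 24 26 23
f 27 24 23
f 23 26 25
f 25 27 23
f 24 30 26
f 28 24 27
f 28 30 24
f 26 30 25
f 29 27 25
f 25 30 29
f 29 28 27
f 30 28 29
f 32 31 34
f 32 34 33
f 34 31 35
f 34 35 33
f 35 31 36
f 35 36 33
f 36 31 37
f 36 37 33
f 37 31 38
f 37 38 33
f 38 31 39
f 38 39 33
f 39 31 40
f 39 40 33
f 40 31 41
f 40 41 33
f 41 31 42
f 41 42 33
f 42 31 43
f 42 43 33
f 43 31 44
f 43 44 33
f 44 31 32
f 44 32 33
f 46 45 49
f 46 49 47
f 47 49 50
f 47 50 48
f 49 45 51
f 49 51 50
f 50 51 52
f 50 52 48
f 51 45 53
f 51 53 52
f 52 53 54
f 52 54 48
f 53 45 55
f 53 55 54
f 54 55 56
f 54 56 48
f 55 45 57
f 55 57 56
f 56 57 58
f 56 58 48
f 57 45 59
f 57 59 58
f 58 59 60
f 58 60 48
f 59 45 61
f 59 61 60
f 60 61 62
f 60 62 48
f 61 45 63
f 61 63 62
f 62 63 64
f 62 64 48
f 63 45 65
f 63 65 64
f 64 65 66
f 64 66 48
f 65 45 67
f 65 67 66
f 66 67 68
f 66 68 48
f 67 45 46
f 67 46 68
f 68 46 47
f 68 47 48



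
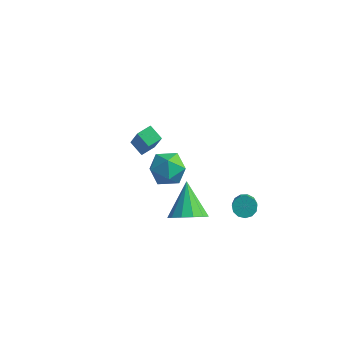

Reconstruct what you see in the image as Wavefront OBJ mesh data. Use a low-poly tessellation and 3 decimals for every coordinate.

v -4.156 2.146 -3.698
v -3.412 1.552 -1.95
v -3.773 2.973 -3.58
v -3.029 2.379 -1.832
v -3.311 1.821 -4.168
v -2.567 1.227 -2.42
v -2.928 2.648 -4.05
v -2.184 2.054 -2.302
v 2.505 -4.414 -0.589
v 3.012 -4.887 0.199
v 1.735 -3.006 0.749
v 3.383 -4.479 -0.016
v 3.475 -4.05 -0.413
v 3.259 -3.737 -0.867
v 2.804 -3.639 -1.232
v 2.254 -3.787 -1.393
v 1.784 -4.133 -1.299
v 1.543 -4.569 -0.98
v 1.608 -4.956 -0.537
v 1.957 -5.17 -0.11
v 2.481 -5.144 0.164
v 3.559 0.312 -3.933
v 4.075 0.123 -4.317
v 4.457 -0.76 -3.37
v 3.941 -0.572 -2.987
v 4.2 0.408 -4.103
v 4.582 -0.476 -3.156
v 4.122 0.661 -3.834
v 4.504 -0.222 -2.888
v 3.865 0.804 -3.597
v 4.247 -0.079 -2.651
v 3.511 0.79 -3.467
v 3.893 -0.093 -2.52
v 3.172 0.625 -3.485
v 3.554 -0.258 -2.538
v 2.956 0.36 -3.645
v 3.338 -0.523 -2.698
v 2.932 0.079 -3.897
v 3.314 -0.804 -2.95
v 3.106 -0.127 -4.16
v 3.488 -1.01 -3.213
v 3.425 -0.194 -4.351
v 3.807 -1.078 -3.405
v 3.786 -0.101 -4.41
v 4.168 -0.984 -3.463
v 1.133 -2.836 2.756
v 1.926 -3.524 2.489
v 0.014 -3.736 1.751
v 0.807 -4.424 1.484
v 0.416 -4.413 2.494
v 1.107 -3.858 3.115
v 0.833 -3.402 1.125
v 1.524 -2.847 1.746
v 1.74 -3.874 1.481
v 1.482 -4.499 2.327
v 0.458 -2.761 1.913
v 0.2 -3.386 2.759
f 2 4 1
f 5 2 1
f 1 4 3
f 3 5 1
f 2 8 4
f 6 2 5
f 6 8 2
f 4 8 3
f 7 5 3
f 3 8 7
f 7 6 5
f 8 6 7
f 10 9 12
f 10 12 11
f 12 9 13
f 12 13 11
f 13 9 14
f 13 14 11
f 14 9 15
f 14 15 11
f 15 9 16
f 15 16 11
f 16 9 17
f 16 17 11
f 17 9 18
f 17 18 11
f 18 9 19
f 18 19 11
f 19 9 20
f 19 20 11
f 20 9 21
f 20 21 11
f 21 9 10
f 21 10 11
f 23 22 26
f 23 26 24
f 24 26 27
f 24 27 25
f 26 22 28
f 26 28 27
f 27 28 29
f 27 29 25
f 28 22 30
f 28 30 29
f 29 30 31
f 29 31 25
f 30 22 32
f 30 32 31
f 31 32 33
f 31 33 25
f 32 22 34
f 32 34 33
f 33 34 35
f 33 35 25
f 34 22 36
f 34 36 35
f 35 36 37
f 35 37 25
f 36 22 38
f 36 38 37
f 37 38 39
f 37 39 25
f 38 22 40
f 38 40 39
f 39 40 41
f 39 41 25
f 40 22 42
f 40 42 41
f 41 42 43
f 41 43 25
f 42 22 44
f 42 44 43
f 43 44 45
f 43 45 25
f 44 22 23
f 44 23 45
f 45 23 24
f 45 24 25
f 46 57 51
f 46 51 47
f 46 47 53
f 46 53 56
f 46 56 57
f 47 51 55
f 51 57 50
f 57 56 48
f 56 53 52
f 53 47 54
f 49 55 50
f 49 50 48
f 49 48 52
f 49 52 54
f 49 54 55
f 50 55 51
f 48 50 57
f 52 48 56
f 54 52 53
f 55 54 47



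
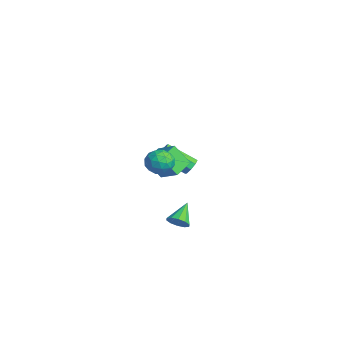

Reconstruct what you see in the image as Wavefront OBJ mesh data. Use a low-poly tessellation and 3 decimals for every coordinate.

v -3.116 4.424 -4.262
v -2.744 4.527 -3.816
v -3.631 3.14 -2.753
v -4.004 3.036 -3.198
v -3.115 4.782 -3.793
v -4.003 3.395 -2.73
v -3.488 4.827 -4.045
v -4.375 3.44 -2.981
v -3.643 4.636 -4.423
v -4.53 3.249 -3.36
v -3.489 4.32 -4.707
v -4.376 2.933 -3.644
v -3.117 4.065 -4.73
v -4.005 2.678 -3.667
v -2.745 4.02 -4.479
v -3.632 2.633 -3.415
v -2.59 4.211 -4.1
v -3.477 2.824 -3.037
v 2.05 1.557 0.041
v 2.369 1.229 -0.665
v 1.391 0.391 0.285
v 1.71 0.063 -0.421
v 2.213 0.22 0.235
v 2.62 0.94 0.084
v 1.14 0.68 -0.464
v 1.547 1.4 -0.615
v 1.806 0.687 -0.977
v 2.47 0.403 -0.545
v 1.29 1.217 0.165
v 1.954 0.933 0.597
v 2.267 1.495 -0.333
v 1.493 0.125 -0.047
v 1.789 0.217 0.339
v 1.976 0.024 -0.076
v 2.415 1.326 0.107
v 2.602 1.133 -0.308
v 2.511 0.54 0.221
v 1.158 0.487 -0.072
v 1.345 0.294 -0.487
v 1.784 1.596 -0.304
v 1.971 1.403 -0.719
v 1.249 1.08 -0.601
v 2.124 0.984 -0.932
v 1.737 0.299 -0.788
v 1.402 0.661 -0.814
v 1.641 1.085 -0.902
v 2.514 0.817 -0.678
v 2.127 0.132 -0.535
v 2.423 0.224 -0.149
v 2.662 0.647 -0.238
v 2.183 0.498 -0.861
v 1.633 1.488 0.155
v 1.246 0.803 0.298
v 1.098 0.973 -0.142
v 1.337 1.396 -0.231
v 2.023 1.321 0.408
v 1.636 0.636 0.552
v 2.119 0.535 0.522
v 2.358 0.959 0.434
v 1.577 1.122 0.481
v -1.981 1.343 -2.427
v -0.843 1.866 -1.676
v -2.662 2.334 -2.085
v -1.524 2.857 -1.334
v -1.516 2.083 -3.646
v -0.378 2.606 -2.895
v -2.197 3.074 -3.304
v -1.059 3.597 -2.553
v 3.828 1.098 -3.67
v 4.29 1.555 -3.657
v 2.992 1.922 -2.87
v 4.055 1.625 -3.975
v 3.733 1.494 -4.177
v 3.448 1.211 -4.184
v 3.307 0.885 -3.995
v 3.366 0.641 -3.682
v 3.601 0.571 -3.364
v 3.923 0.703 -3.162
v 4.209 0.985 -3.155
v 4.349 1.311 -3.344
f 2 1 5
f 2 5 3
f 3 5 6
f 3 6 4
f 5 1 7
f 5 7 6
f 6 7 8
f 6 8 4
f 7 1 9
f 7 9 8
f 8 9 10
f 8 10 4
f 9 1 11
f 9 11 10
f 10 11 12
f 10 12 4
f 11 1 13
f 11 13 12
f 12 13 14
f 12 14 4
f 13 1 15
f 13 15 14
f 14 15 16
f 14 16 4
f 15 1 17
f 15 17 16
f 16 17 18
f 16 18 4
f 17 1 2
f 17 2 18
f 18 2 3
f 18 3 4
f 19 56 35
f 56 30 59
f 35 59 24
f 56 59 35
f 19 35 31
f 35 24 36
f 31 36 20
f 35 36 31
f 19 31 40
f 31 20 41
f 40 41 26
f 31 41 40
f 19 40 52
f 40 26 55
f 52 55 29
f 40 55 52
f 19 52 56
f 52 29 60
f 56 60 30
f 52 60 56
f 20 36 47
f 36 24 50
f 47 50 28
f 36 50 47
f 24 59 37
f 59 30 58
f 37 58 23
f 59 58 37
f 30 60 57
f 60 29 53
f 57 53 21
f 60 53 57
f 29 55 54
f 55 26 42
f 54 42 25
f 55 42 54
f 26 41 46
f 41 20 43
f 46 43 27
f 41 43 46
f 22 48 34
f 48 28 49
f 34 49 23
f 48 49 34
f 22 34 32
f 34 23 33
f 32 33 21
f 34 33 32
f 22 32 39
f 32 21 38
f 39 38 25
f 32 38 39
f 22 39 44
f 39 25 45
f 44 45 27
f 39 45 44
f 22 44 48
f 44 27 51
f 48 51 28
f 44 51 48
f 23 49 37
f 49 28 50
f 37 50 24
f 49 50 37
f 21 33 57
f 33 23 58
f 57 58 30
f 33 58 57
f 25 38 54
f 38 21 53
f 54 53 29
f 38 53 54
f 27 45 46
f 45 25 42
f 46 42 26
f 45 42 46
f 28 51 47
f 51 27 43
f 47 43 20
f 51 43 47
f 62 64 61
f 65 62 61
f 61 64 63
f 63 65 61
f 62 68 64
f 66 62 65
f 66 68 62
f 64 68 63
f 67 65 63
f 63 68 67
f 67 66 65
f 68 66 67
f 70 69 72
f 70 72 71
f 72 69 73
f 72 73 71
f 73 69 74
f 73 74 71
f 74 69 75
f 74 75 71
f 75 69 76
f 75 76 71
f 76 69 77
f 76 77 71
f 77 69 78
f 77 78 71
f 78 69 79
f 78 79 71
f 79 69 80
f 79 80 71
f 80 69 70
f 80 70 71

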